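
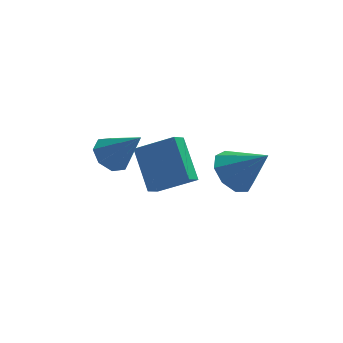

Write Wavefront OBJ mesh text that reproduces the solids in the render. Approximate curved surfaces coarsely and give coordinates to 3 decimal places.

v 3.288 -2.053 -0.39
v 4.049 -1.999 -1.083
v 4.492 -2.567 0.89
v 3.972 -1.377 -0.76
v 3.575 -1.072 -0.265
v 3.044 -1.225 0.172
v 2.628 -1.766 0.347
v 2.521 -2.441 0.176
v 2.773 -2.935 -0.259
v 3.266 -3.016 -0.755
v 3.77 -2.646 -1.081
v 0.692 1.878 -4.623
v 0.268 1.257 -4.076
v 0.216 3.43 -3.229
v -0.207 2.809 -2.682
v 2.287 1.571 -3.738
v 1.864 0.95 -3.191
v 1.812 3.123 -2.344
v 1.388 2.502 -1.797
v -1.171 -0.464 -0.398
v -0.465 -0.287 -0.857
v -0.089 -1.096 1.018
v -0.656 0.22 -0.484
v -1.149 0.327 -0.061
v -1.654 -0.029 0.166
v -1.876 -0.64 0.062
v -1.685 -1.148 -0.311
v -1.192 -1.255 -0.735
v -0.687 -0.898 -0.961
f 2 1 4
f 2 4 3
f 4 1 5
f 4 5 3
f 5 1 6
f 5 6 3
f 6 1 7
f 6 7 3
f 7 1 8
f 7 8 3
f 8 1 9
f 8 9 3
f 9 1 10
f 9 10 3
f 10 1 11
f 10 11 3
f 11 1 2
f 11 2 3
f 13 15 12
f 16 13 12
f 12 15 14
f 14 16 12
f 13 19 15
f 17 13 16
f 17 19 13
f 15 19 14
f 18 16 14
f 14 19 18
f 18 17 16
f 19 17 18
f 21 20 23
f 21 23 22
f 23 20 24
f 23 24 22
f 24 20 25
f 24 25 22
f 25 20 26
f 25 26 22
f 26 20 27
f 26 27 22
f 27 20 28
f 27 28 22
f 28 20 29
f 28 29 22
f 29 20 21
f 29 21 22



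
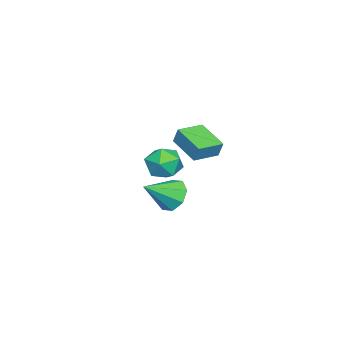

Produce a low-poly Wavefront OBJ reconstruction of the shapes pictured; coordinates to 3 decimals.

v -0.521 0.976 -3.569
v -0.188 0.424 -2.765
v -1.992 0.196 -3.495
v -1.659 -0.356 -2.691
v -1.829 0.655 -2.587
v -0.92 1.137 -2.633
v -1.26 -0.517 -3.627
v -0.351 -0.035 -3.673
v -0.645 -0.499 -2.801
v -0.996 0.226 -2.158
v -1.184 0.394 -4.102
v -1.535 1.119 -3.459
v 1.999 1.864 -3.432
v 2.61 2.578 -3.456
v 3.141 0.916 -2.488
v 2.169 2.612 -2.888
v 1.628 2.208 -2.64
v 1.304 1.603 -2.855
v 1.387 1.151 -3.409
v 1.828 1.117 -3.976
v 2.369 1.521 -4.225
v 2.693 2.126 -4.01
v -3.37 -0.069 -2.793
v -3.231 0.22 -1.919
v -4.562 0.736 -2.868
v -4.423 1.024 -1.995
v -2.397 1.316 -3.405
v -2.258 1.604 -2.532
v -3.589 2.12 -3.481
v -3.45 2.409 -2.607
f 1 12 6
f 1 6 2
f 1 2 8
f 1 8 11
f 1 11 12
f 2 6 10
f 6 12 5
f 12 11 3
f 11 8 7
f 8 2 9
f 4 10 5
f 4 5 3
f 4 3 7
f 4 7 9
f 4 9 10
f 5 10 6
f 3 5 12
f 7 3 11
f 9 7 8
f 10 9 2
f 14 13 16
f 14 16 15
f 16 13 17
f 16 17 15
f 17 13 18
f 17 18 15
f 18 13 19
f 18 19 15
f 19 13 20
f 19 20 15
f 20 13 21
f 20 21 15
f 21 13 22
f 21 22 15
f 22 13 14
f 22 14 15
f 24 26 23
f 27 24 23
f 23 26 25
f 25 27 23
f 24 30 26
f 28 24 27
f 28 30 24
f 26 30 25
f 29 27 25
f 25 30 29
f 29 28 27
f 30 28 29



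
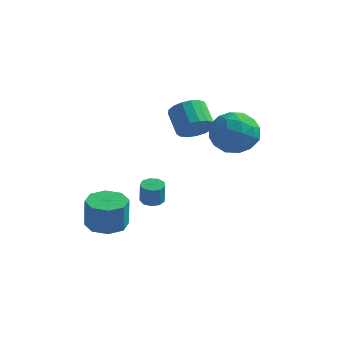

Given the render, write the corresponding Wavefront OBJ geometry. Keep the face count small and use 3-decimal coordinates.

v 1.589 0.115 3.345
v 2.273 0.398 3.743
v 1.535 1.128 4.492
v 0.851 0.845 4.095
v 2.223 0.658 3.44
v 1.485 1.388 4.19
v 2.028 0.793 3.116
v 1.29 1.524 3.865
v 1.732 0.774 2.844
v 0.995 1.504 3.594
v 1.404 0.603 2.687
v 0.666 1.333 3.437
v 1.118 0.321 2.681
v 0.38 1.051 3.43
v 0.939 -0.009 2.827
v 0.202 0.721 3.576
v 0.91 -0.31 3.092
v 0.173 0.42 3.841
v 1.036 -0.514 3.415
v 0.299 0.216 4.164
v 1.289 -0.574 3.721
v 0.551 0.156 4.471
v 1.61 -0.476 3.942
v 0.873 0.254 4.691
v 1.927 -0.242 4.026
v 1.189 0.488 4.776
v 2.166 0.073 3.954
v 1.428 0.803 4.704
v 0.129 -1.041 -0.636
v 0.647 -0.933 -0.671
v 0.748 -1.092 0.341
v 0.231 -1.199 0.376
v 0.461 -0.629 -0.605
v 0.563 -0.788 0.408
v 0.12 -0.517 -0.553
v 0.222 -0.676 0.459
v -0.217 -0.651 -0.54
v -0.115 -0.81 0.472
v -0.392 -0.966 -0.572
v -0.29 -1.125 0.44
v -0.323 -1.317 -0.634
v -0.221 -1.476 0.378
v -0.043 -1.538 -0.697
v 0.059 -1.697 0.315
v 0.318 -1.526 -0.732
v 0.42 -1.685 0.281
v 0.59 -1.287 -0.721
v 0.692 -1.446 0.291
v 3.697 0.173 4.671
v 4.445 -0.646 4.382
v 2.675 -0.234 3.178
v 3.423 -1.053 2.889
v 2.762 -1.182 3.816
v 3.394 -0.931 4.739
v 3.726 0.051 2.821
v 4.358 0.302 3.744
v 4.463 -0.721 3.239
v 3.868 -1.483 3.854
v 3.252 0.603 3.706
v 2.657 -0.159 4.321
v 4.16 -0.201 4.658
v 2.96 -0.679 2.902
v 2.571 -0.755 3.447
v 3.011 -1.236 3.277
v 3.543 -0.368 4.868
v 3.983 -0.849 4.698
v 2.994 -1.165 4.365
v 3.137 -0.031 2.862
v 3.577 -0.512 2.692
v 4.109 0.356 4.283
v 4.549 -0.125 4.113
v 4.126 0.285 3.195
v 4.611 -0.726 3.816
v 4.011 -0.965 2.938
v 4.189 -0.317 2.898
v 4.56 -0.169 3.441
v 4.261 -1.174 4.177
v 3.661 -1.413 3.299
v 3.272 -1.489 3.844
v 3.643 -1.342 4.387
v 4.272 -1.218 3.505
v 3.459 0.533 4.261
v 2.859 0.294 3.383
v 3.477 0.462 3.173
v 3.848 0.609 3.716
v 3.109 0.085 4.622
v 2.509 -0.154 3.744
v 2.56 -0.711 4.119
v 2.931 -0.563 4.662
v 2.848 0.338 4.055
v -1.421 -2.225 -1.845
v -0.942 -3.016 -1.948
v -0.84 -3.145 -0.478
v -1.319 -2.355 -0.375
v -0.521 -2.443 -1.927
v -0.418 -2.572 -0.457
v -0.627 -1.742 -1.858
v -0.524 -1.872 -0.388
v -1.198 -1.325 -1.782
v -1.096 -1.454 -0.311
v -1.9 -1.435 -1.742
v -1.798 -1.564 -0.272
v -2.322 -2.008 -1.763
v -2.219 -2.137 -0.293
v -2.216 -2.708 -1.832
v -2.113 -2.838 -0.362
v -1.644 -3.126 -1.909
v -1.542 -3.255 -0.438
f 2 1 5
f 2 5 3
f 3 5 6
f 3 6 4
f 5 1 7
f 5 7 6
f 6 7 8
f 6 8 4
f 7 1 9
f 7 9 8
f 8 9 10
f 8 10 4
f 9 1 11
f 9 11 10
f 10 11 12
f 10 12 4
f 11 1 13
f 11 13 12
f 12 13 14
f 12 14 4
f 13 1 15
f 13 15 14
f 14 15 16
f 14 16 4
f 15 1 17
f 15 17 16
f 16 17 18
f 16 18 4
f 17 1 19
f 17 19 18
f 18 19 20
f 18 20 4
f 19 1 21
f 19 21 20
f 20 21 22
f 20 22 4
f 21 1 23
f 21 23 22
f 22 23 24
f 22 24 4
f 23 1 25
f 23 25 24
f 24 25 26
f 24 26 4
f 25 1 27
f 25 27 26
f 26 27 28
f 26 28 4
f 27 1 2
f 27 2 28
f 28 2 3
f 28 3 4
f 30 29 33
f 30 33 31
f 31 33 34
f 31 34 32
f 33 29 35
f 33 35 34
f 34 35 36
f 34 36 32
f 35 29 37
f 35 37 36
f 36 37 38
f 36 38 32
f 37 29 39
f 37 39 38
f 38 39 40
f 38 40 32
f 39 29 41
f 39 41 40
f 40 41 42
f 40 42 32
f 41 29 43
f 41 43 42
f 42 43 44
f 42 44 32
f 43 29 45
f 43 45 44
f 44 45 46
f 44 46 32
f 45 29 47
f 45 47 46
f 46 47 48
f 46 48 32
f 47 29 30
f 47 30 48
f 48 30 31
f 48 31 32
f 49 86 65
f 86 60 89
f 65 89 54
f 86 89 65
f 49 65 61
f 65 54 66
f 61 66 50
f 65 66 61
f 49 61 70
f 61 50 71
f 70 71 56
f 61 71 70
f 49 70 82
f 70 56 85
f 82 85 59
f 70 85 82
f 49 82 86
f 82 59 90
f 86 90 60
f 82 90 86
f 50 66 77
f 66 54 80
f 77 80 58
f 66 80 77
f 54 89 67
f 89 60 88
f 67 88 53
f 89 88 67
f 60 90 87
f 90 59 83
f 87 83 51
f 90 83 87
f 59 85 84
f 85 56 72
f 84 72 55
f 85 72 84
f 56 71 76
f 71 50 73
f 76 73 57
f 71 73 76
f 52 78 64
f 78 58 79
f 64 79 53
f 78 79 64
f 52 64 62
f 64 53 63
f 62 63 51
f 64 63 62
f 52 62 69
f 62 51 68
f 69 68 55
f 62 68 69
f 52 69 74
f 69 55 75
f 74 75 57
f 69 75 74
f 52 74 78
f 74 57 81
f 78 81 58
f 74 81 78
f 53 79 67
f 79 58 80
f 67 80 54
f 79 80 67
f 51 63 87
f 63 53 88
f 87 88 60
f 63 88 87
f 55 68 84
f 68 51 83
f 84 83 59
f 68 83 84
f 57 75 76
f 75 55 72
f 76 72 56
f 75 72 76
f 58 81 77
f 81 57 73
f 77 73 50
f 81 73 77
f 92 91 95
f 92 95 93
f 93 95 96
f 93 96 94
f 95 91 97
f 95 97 96
f 96 97 98
f 96 98 94
f 97 91 99
f 97 99 98
f 98 99 100
f 98 100 94
f 99 91 101
f 99 101 100
f 100 101 102
f 100 102 94
f 101 91 103
f 101 103 102
f 102 103 104
f 102 104 94
f 103 91 105
f 103 105 104
f 104 105 106
f 104 106 94
f 105 91 107
f 105 107 106
f 106 107 108
f 106 108 94
f 107 91 92
f 107 92 108
f 108 92 93
f 108 93 94



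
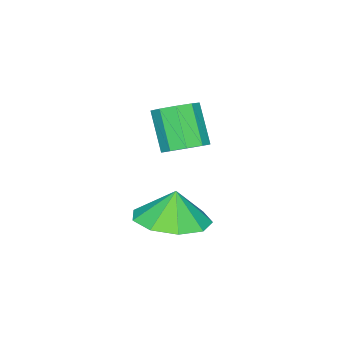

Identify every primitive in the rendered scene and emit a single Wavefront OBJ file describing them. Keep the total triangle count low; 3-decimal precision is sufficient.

v -2.386 1.063 -1.069
v -1.973 1.406 -0.686
v -2.42 0.721 0.412
v -2.834 0.377 0.029
v -2.369 1.619 -0.715
v -2.817 0.934 0.383
v -2.774 1.572 -0.909
v -3.222 0.887 0.189
v -2.997 1.287 -1.179
v -3.445 0.601 -0.08
v -2.934 0.896 -1.397
v -3.382 0.211 -0.298
v -2.615 0.584 -1.461
v -3.063 -0.102 -0.363
v -2.188 0.495 -1.343
v -2.636 -0.19 -0.244
v -1.854 0.673 -1.096
v -2.302 -0.013 0.002
v -1.769 1.032 -0.837
v -2.217 0.347 0.262
v -2.045 0.868 -3.739
v -1.301 1.646 -3.565
v -2.255 0.852 -2.761
v -1.966 1.955 -3.703
v -2.667 1.755 -3.857
v -3.077 1.141 -3.957
v -3.004 0.399 -3.954
v -2.482 -0.124 -3.85
v -1.755 -0.182 -3.695
v -1.164 0.252 -3.56
v -0.985 0.974 -3.508
f 2 1 5
f 2 5 3
f 3 5 6
f 3 6 4
f 5 1 7
f 5 7 6
f 6 7 8
f 6 8 4
f 7 1 9
f 7 9 8
f 8 9 10
f 8 10 4
f 9 1 11
f 9 11 10
f 10 11 12
f 10 12 4
f 11 1 13
f 11 13 12
f 12 13 14
f 12 14 4
f 13 1 15
f 13 15 14
f 14 15 16
f 14 16 4
f 15 1 17
f 15 17 16
f 16 17 18
f 16 18 4
f 17 1 19
f 17 19 18
f 18 19 20
f 18 20 4
f 19 1 2
f 19 2 20
f 20 2 3
f 20 3 4
f 22 21 24
f 22 24 23
f 24 21 25
f 24 25 23
f 25 21 26
f 25 26 23
f 26 21 27
f 26 27 23
f 27 21 28
f 27 28 23
f 28 21 29
f 28 29 23
f 29 21 30
f 29 30 23
f 30 21 31
f 30 31 23
f 31 21 22
f 31 22 23



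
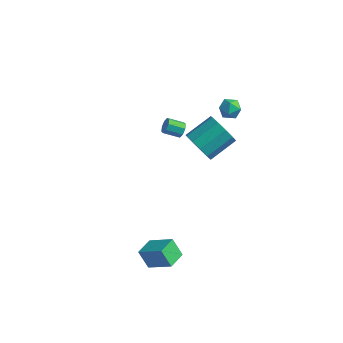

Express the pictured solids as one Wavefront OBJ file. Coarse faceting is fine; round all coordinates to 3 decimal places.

v 0.929 -0.159 3.382
v 1.534 -0.029 2.583
v 2.256 1.388 3.36
v 1.651 1.259 4.158
v 1.009 0.293 2.482
v 1.731 1.711 3.259
v 0.454 0.443 2.725
v 1.176 1.861 3.501
v 0.08 0.363 3.218
v 0.802 1.781 3.995
v 0.031 0.084 3.774
v 0.753 1.501 4.551
v 0.324 -0.288 4.18
v 1.046 1.129 4.957
v 0.849 -0.611 4.281
v 1.571 0.807 5.058
v 1.404 -0.761 4.039
v 2.126 0.657 4.815
v 1.778 -0.681 3.545
v 2.5 0.737 4.322
v 1.827 -0.401 2.989
v 2.549 1.016 3.766
v 0.121 4.189 3.343
v 0.368 4.531 2.766
v 0.872 3.329 3.154
v 1.119 3.671 2.577
v 1.244 3.934 3.23
v 0.781 4.466 3.347
v 0.459 3.394 2.573
v -0.004 3.926 2.69
v 0.577 4.04 2.29
v 1.062 4.374 2.696
v 0.178 3.486 3.224
v 0.663 3.82 3.63
v -0.284 -4.379 -2.857
v 1.106 -4.334 -1.932
v -0.265 -3.243 -2.941
v 1.124 -3.197 -2.016
v 0.376 -4.463 -3.844
v 1.765 -4.417 -2.919
v 0.394 -3.326 -3.928
v 1.784 -3.281 -3.003
v -2.505 4.124 -0.875
v -2.209 3.981 -0.472
v -3.019 3.514 -0.042
v -3.315 3.656 -0.445
v -2.383 4.335 -0.416
v -3.193 3.867 0.014
v -2.628 4.565 -0.629
v -3.439 4.097 -0.198
v -2.801 4.536 -0.986
v -3.612 4.069 -0.556
v -2.801 4.266 -1.278
v -3.611 3.799 -0.848
v -2.627 3.913 -1.334
v -3.437 3.445 -0.904
v -2.381 3.683 -1.122
v -3.192 3.215 -0.691
v -2.208 3.711 -0.764
v -3.019 3.244 -0.334
f 2 1 5
f 2 5 3
f 3 5 6
f 3 6 4
f 5 1 7
f 5 7 6
f 6 7 8
f 6 8 4
f 7 1 9
f 7 9 8
f 8 9 10
f 8 10 4
f 9 1 11
f 9 11 10
f 10 11 12
f 10 12 4
f 11 1 13
f 11 13 12
f 12 13 14
f 12 14 4
f 13 1 15
f 13 15 14
f 14 15 16
f 14 16 4
f 15 1 17
f 15 17 16
f 16 17 18
f 16 18 4
f 17 1 19
f 17 19 18
f 18 19 20
f 18 20 4
f 19 1 21
f 19 21 20
f 20 21 22
f 20 22 4
f 21 1 2
f 21 2 22
f 22 2 3
f 22 3 4
f 23 34 28
f 23 28 24
f 23 24 30
f 23 30 33
f 23 33 34
f 24 28 32
f 28 34 27
f 34 33 25
f 33 30 29
f 30 24 31
f 26 32 27
f 26 27 25
f 26 25 29
f 26 29 31
f 26 31 32
f 27 32 28
f 25 27 34
f 29 25 33
f 31 29 30
f 32 31 24
f 36 38 35
f 39 36 35
f 35 38 37
f 37 39 35
f 36 42 38
f 40 36 39
f 40 42 36
f 38 42 37
f 41 39 37
f 37 42 41
f 41 40 39
f 42 40 41
f 44 43 47
f 44 47 45
f 45 47 48
f 45 48 46
f 47 43 49
f 47 49 48
f 48 49 50
f 48 50 46
f 49 43 51
f 49 51 50
f 50 51 52
f 50 52 46
f 51 43 53
f 51 53 52
f 52 53 54
f 52 54 46
f 53 43 55
f 53 55 54
f 54 55 56
f 54 56 46
f 55 43 57
f 55 57 56
f 56 57 58
f 56 58 46
f 57 43 59
f 57 59 58
f 58 59 60
f 58 60 46
f 59 43 44
f 59 44 60
f 60 44 45
f 60 45 46



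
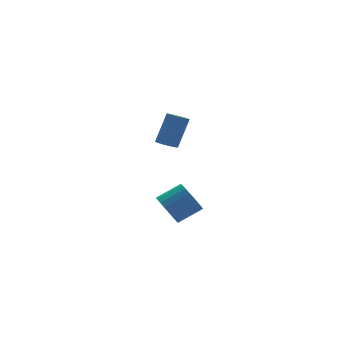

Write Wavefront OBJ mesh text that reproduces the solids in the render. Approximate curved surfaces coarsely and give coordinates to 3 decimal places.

v 1.377 -2.581 2.138
v 1.898 -2.911 1.931
v 2.824 -2.568 3.716
v 2.303 -2.239 3.922
v 1.956 -2.64 1.848
v 2.882 -2.297 3.633
v 1.9 -2.357 1.823
v 2.826 -2.014 3.608
v 1.74 -2.119 1.86
v 2.666 -1.776 3.645
v 1.508 -1.972 1.952
v 2.434 -1.629 3.737
v 1.25 -1.946 2.081
v 2.177 -1.603 3.866
v 1.018 -2.046 2.221
v 1.944 -1.703 4.006
v 0.856 -2.252 2.344
v 1.782 -1.909 4.129
v 0.798 -2.523 2.427
v 1.724 -2.18 4.212
v 0.854 -2.806 2.452
v 1.78 -2.463 4.237
v 1.014 -3.044 2.415
v 1.94 -2.701 4.2
v 1.246 -3.191 2.323
v 2.172 -2.848 4.108
v 1.503 -3.217 2.194
v 2.43 -2.874 3.979
v 1.736 -3.117 2.054
v 2.662 -2.774 3.839
v 2.316 -0.961 -4.109
v 2.755 -1.373 -5.005
v 4.223 -1.631 -4.167
v 3.784 -1.219 -3.271
v 2.854 -0.937 -5.045
v 4.322 -1.195 -4.207
v 2.861 -0.505 -4.923
v 4.329 -0.763 -4.085
v 2.773 -0.152 -4.66
v 4.241 -0.41 -3.822
v 2.606 0.062 -4.302
v 4.074 -0.197 -3.463
v 2.389 0.098 -3.91
v 3.857 -0.16 -3.072
v 2.159 -0.048 -3.553
v 3.627 -0.307 -2.715
v 1.957 -0.353 -3.292
v 3.425 -0.611 -2.454
v 1.816 -0.762 -3.172
v 3.284 -1.02 -2.334
v 1.762 -1.206 -3.215
v 3.23 -1.464 -2.377
v 1.804 -1.608 -3.412
v 3.272 -1.866 -2.574
v 1.935 -1.897 -3.729
v 3.403 -2.155 -2.891
v 2.131 -2.025 -4.112
v 3.599 -2.283 -3.274
v 2.359 -1.969 -4.495
v 3.827 -2.227 -3.657
v 2.58 -1.738 -4.811
v 4.048 -1.996 -3.973
f 2 1 5
f 2 5 3
f 3 5 6
f 3 6 4
f 5 1 7
f 5 7 6
f 6 7 8
f 6 8 4
f 7 1 9
f 7 9 8
f 8 9 10
f 8 10 4
f 9 1 11
f 9 11 10
f 10 11 12
f 10 12 4
f 11 1 13
f 11 13 12
f 12 13 14
f 12 14 4
f 13 1 15
f 13 15 14
f 14 15 16
f 14 16 4
f 15 1 17
f 15 17 16
f 16 17 18
f 16 18 4
f 17 1 19
f 17 19 18
f 18 19 20
f 18 20 4
f 19 1 21
f 19 21 20
f 20 21 22
f 20 22 4
f 21 1 23
f 21 23 22
f 22 23 24
f 22 24 4
f 23 1 25
f 23 25 24
f 24 25 26
f 24 26 4
f 25 1 27
f 25 27 26
f 26 27 28
f 26 28 4
f 27 1 29
f 27 29 28
f 28 29 30
f 28 30 4
f 29 1 2
f 29 2 30
f 30 2 3
f 30 3 4
f 32 31 35
f 32 35 33
f 33 35 36
f 33 36 34
f 35 31 37
f 35 37 36
f 36 37 38
f 36 38 34
f 37 31 39
f 37 39 38
f 38 39 40
f 38 40 34
f 39 31 41
f 39 41 40
f 40 41 42
f 40 42 34
f 41 31 43
f 41 43 42
f 42 43 44
f 42 44 34
f 43 31 45
f 43 45 44
f 44 45 46
f 44 46 34
f 45 31 47
f 45 47 46
f 46 47 48
f 46 48 34
f 47 31 49
f 47 49 48
f 48 49 50
f 48 50 34
f 49 31 51
f 49 51 50
f 50 51 52
f 50 52 34
f 51 31 53
f 51 53 52
f 52 53 54
f 52 54 34
f 53 31 55
f 53 55 54
f 54 55 56
f 54 56 34
f 55 31 57
f 55 57 56
f 56 57 58
f 56 58 34
f 57 31 59
f 57 59 58
f 58 59 60
f 58 60 34
f 59 31 61
f 59 61 60
f 60 61 62
f 60 62 34
f 61 31 32
f 61 32 62
f 62 32 33
f 62 33 34



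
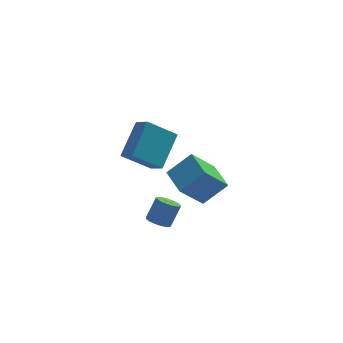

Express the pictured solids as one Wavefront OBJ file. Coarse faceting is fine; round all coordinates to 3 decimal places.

v -1.665 -2.459 -3.03
v -1.067 -2.621 -3.259
v -0.517 -2.143 -2.158
v -1.115 -1.981 -1.93
v -1.111 -2.327 -3.364
v -0.561 -1.849 -2.263
v -1.282 -2.062 -3.394
v -0.732 -1.585 -2.293
v -1.541 -1.889 -3.34
v -0.991 -1.412 -2.239
v -1.828 -1.846 -3.215
v -1.278 -1.369 -2.114
v -2.077 -1.944 -3.048
v -1.527 -1.466 -1.947
v -2.233 -2.159 -2.877
v -1.683 -1.682 -1.776
v -2.258 -2.443 -2.741
v -1.708 -1.966 -1.64
v -2.147 -2.731 -2.671
v -1.597 -2.253 -1.571
v -1.926 -2.956 -2.684
v -1.376 -2.479 -1.583
v -1.645 -3.068 -2.776
v -1.095 -2.59 -1.675
v -1.369 -3.039 -2.927
v -0.819 -2.562 -1.826
v -1.16 -2.878 -3.101
v -0.61 -2.401 -2
v 1.022 1.592 -5.246
v -0.248 1.007 -3.665
v 0.518 3.234 -5.042
v -0.751 2.65 -3.461
v 2.331 1.85 -4.099
v 1.062 1.266 -2.518
v 1.828 3.493 -3.895
v 0.558 2.908 -2.314
v -1.904 -1.255 0.084
v -3.36 -1.348 1.221
v -1.016 0.257 1.346
v -2.472 0.164 2.483
v -1.408 -2.024 0.657
v -2.864 -2.117 1.794
v -0.52 -0.512 1.919
v -1.976 -0.605 3.056
f 2 1 5
f 2 5 3
f 3 5 6
f 3 6 4
f 5 1 7
f 5 7 6
f 6 7 8
f 6 8 4
f 7 1 9
f 7 9 8
f 8 9 10
f 8 10 4
f 9 1 11
f 9 11 10
f 10 11 12
f 10 12 4
f 11 1 13
f 11 13 12
f 12 13 14
f 12 14 4
f 13 1 15
f 13 15 14
f 14 15 16
f 14 16 4
f 15 1 17
f 15 17 16
f 16 17 18
f 16 18 4
f 17 1 19
f 17 19 18
f 18 19 20
f 18 20 4
f 19 1 21
f 19 21 20
f 20 21 22
f 20 22 4
f 21 1 23
f 21 23 22
f 22 23 24
f 22 24 4
f 23 1 25
f 23 25 24
f 24 25 26
f 24 26 4
f 25 1 27
f 25 27 26
f 26 27 28
f 26 28 4
f 27 1 2
f 27 2 28
f 28 2 3
f 28 3 4
f 30 32 29
f 33 30 29
f 29 32 31
f 31 33 29
f 30 36 32
f 34 30 33
f 34 36 30
f 32 36 31
f 35 33 31
f 31 36 35
f 35 34 33
f 36 34 35
f 38 40 37
f 41 38 37
f 37 40 39
f 39 41 37
f 38 44 40
f 42 38 41
f 42 44 38
f 40 44 39
f 43 41 39
f 39 44 43
f 43 42 41
f 44 42 43



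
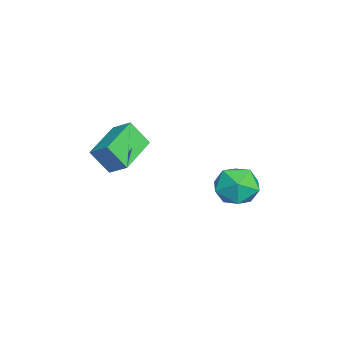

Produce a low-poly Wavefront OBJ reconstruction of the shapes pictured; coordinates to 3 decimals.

v -0.271 3.851 0.575
v 0.847 3.925 0.681
v -0.147 2.035 0.539
v 0.971 2.109 0.645
v 0.304 2.395 1.505
v 0.228 3.517 1.527
v 0.472 2.443 -0.307
v 0.396 3.565 -0.285
v 1.306 3.054 0.135
v 1.202 3.025 1.255
v -0.502 2.935 -0.035
v -0.606 2.906 1.085
v 0.075 -2.128 3.787
v 0.527 -1.373 4.361
v 0.158 -1.339 2.683
v 0.61 -0.584 3.256
v 1.93 -2.916 3.364
v 2.382 -2.161 3.937
v 2.013 -2.127 2.259
v 2.465 -1.372 2.833
f 1 12 6
f 1 6 2
f 1 2 8
f 1 8 11
f 1 11 12
f 2 6 10
f 6 12 5
f 12 11 3
f 11 8 7
f 8 2 9
f 4 10 5
f 4 5 3
f 4 3 7
f 4 7 9
f 4 9 10
f 5 10 6
f 3 5 12
f 7 3 11
f 9 7 8
f 10 9 2
f 14 16 13
f 17 14 13
f 13 16 15
f 15 17 13
f 14 20 16
f 18 14 17
f 18 20 14
f 16 20 15
f 19 17 15
f 15 20 19
f 19 18 17
f 20 18 19



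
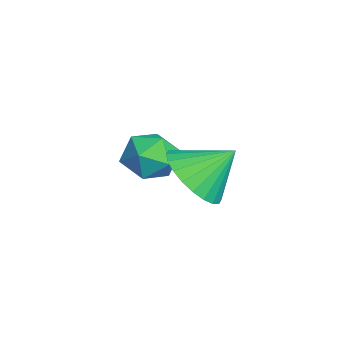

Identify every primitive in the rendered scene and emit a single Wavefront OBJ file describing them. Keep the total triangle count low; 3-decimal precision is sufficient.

v -1.463 -1.46 -2.489
v -0.466 -1.321 -2.655
v -1.457 -0.44 -1.591
v -0.625 -1.079 -2.928
v -0.911 -0.895 -3.135
v -1.282 -0.798 -3.243
v -1.68 -0.801 -3.237
v -2.045 -0.904 -3.117
v -2.321 -1.093 -2.901
v -2.467 -1.337 -2.622
v -2.46 -1.6 -2.324
v -2.301 -1.842 -2.05
v -2.015 -2.025 -1.844
v -1.645 -2.123 -1.735
v -1.247 -2.12 -1.742
v -0.882 -2.016 -1.862
v -0.605 -1.828 -2.078
v -0.46 -1.584 -2.356
v -3.775 -1.881 -3.937
v -3.314 -1.895 -3.209
v -4.666 -2.805 -3.391
v -4.205 -2.819 -2.663
v -4.651 -2.113 -2.877
v -4.101 -1.542 -3.214
v -3.879 -3.158 -3.386
v -3.329 -2.587 -3.723
v -3.378 -2.684 -2.868
v -3.855 -2.039 -2.553
v -4.125 -2.661 -4.047
v -4.602 -2.016 -3.732
f 2 1 4
f 2 4 3
f 4 1 5
f 4 5 3
f 5 1 6
f 5 6 3
f 6 1 7
f 6 7 3
f 7 1 8
f 7 8 3
f 8 1 9
f 8 9 3
f 9 1 10
f 9 10 3
f 10 1 11
f 10 11 3
f 11 1 12
f 11 12 3
f 12 1 13
f 12 13 3
f 13 1 14
f 13 14 3
f 14 1 15
f 14 15 3
f 15 1 16
f 15 16 3
f 16 1 17
f 16 17 3
f 17 1 18
f 17 18 3
f 18 1 2
f 18 2 3
f 19 30 24
f 19 24 20
f 19 20 26
f 19 26 29
f 19 29 30
f 20 24 28
f 24 30 23
f 30 29 21
f 29 26 25
f 26 20 27
f 22 28 23
f 22 23 21
f 22 21 25
f 22 25 27
f 22 27 28
f 23 28 24
f 21 23 30
f 25 21 29
f 27 25 26
f 28 27 20



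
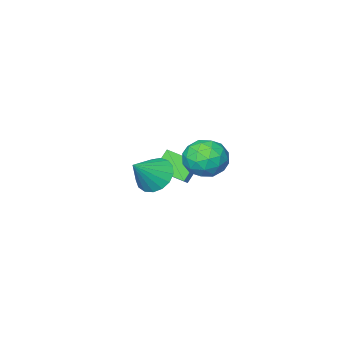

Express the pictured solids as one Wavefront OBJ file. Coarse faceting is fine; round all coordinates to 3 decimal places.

v -0.749 3.889 -0.361
v -0.076 4.181 0.392
v 0.116 2.439 -0.572
v 0.789 2.731 0.181
v -0.202 2.485 0.43
v -0.737 3.381 0.559
v 0.777 3.239 -0.739
v 0.242 4.135 -0.61
v 0.867 3.78 0.158
v 0.262 3.314 0.88
v -0.222 3.306 -1.06
v -0.827 2.84 -0.338
v -0.489 4.162 0.034
v 0.529 2.458 -0.214
v -0.054 2.313 -0.068
v 0.341 2.485 0.375
v -0.877 3.692 0.132
v -0.481 3.864 0.575
v -0.556 2.867 0.597
v 0.521 2.756 -0.755
v 0.917 2.928 -0.312
v -0.301 4.135 -0.555
v 0.094 4.307 -0.112
v 0.596 3.753 -0.777
v 0.462 4.098 0.339
v 0.97 3.246 0.215
v 0.963 3.544 -0.326
v 0.649 4.071 -0.25
v 0.106 3.824 0.763
v 0.614 2.972 0.64
v 0.032 2.827 0.786
v -0.283 3.354 0.862
v 0.66 3.588 0.626
v -0.574 3.648 -0.82
v -0.066 2.796 -0.943
v 0.323 3.266 -1.042
v 0.008 3.793 -0.966
v -0.93 3.374 -0.395
v -0.422 2.522 -0.519
v -0.609 2.549 0.07
v -0.923 3.076 0.146
v -0.62 3.032 -0.806
v -2.621 -1.522 -4.573
v -3.398 -1.627 -3.625
v -1.956 -0.897 -3.959
v -2.733 -1.002 -3.011
v -1.887 -2.758 -4.109
v -2.664 -2.863 -3.161
v -1.222 -2.133 -3.495
v -1.999 -2.238 -2.547
v 1.504 1.759 -1.295
v 1.976 2.328 -1.908
v 2.696 1.881 -0.265
v 1.728 2.621 -1.655
v 1.428 2.716 -1.32
v 1.146 2.592 -0.979
v 0.946 2.278 -0.711
v 0.874 1.844 -0.576
v 0.946 1.391 -0.607
v 1.146 1.023 -0.795
v 1.428 0.823 -1.097
v 1.728 0.838 -1.445
v 1.976 1.064 -1.759
v 2.117 1.449 -1.966
v 2.117 1.905 -2.02
f 1 38 17
f 38 12 41
f 17 41 6
f 38 41 17
f 1 17 13
f 17 6 18
f 13 18 2
f 17 18 13
f 1 13 22
f 13 2 23
f 22 23 8
f 13 23 22
f 1 22 34
f 22 8 37
f 34 37 11
f 22 37 34
f 1 34 38
f 34 11 42
f 38 42 12
f 34 42 38
f 2 18 29
f 18 6 32
f 29 32 10
f 18 32 29
f 6 41 19
f 41 12 40
f 19 40 5
f 41 40 19
f 12 42 39
f 42 11 35
f 39 35 3
f 42 35 39
f 11 37 36
f 37 8 24
f 36 24 7
f 37 24 36
f 8 23 28
f 23 2 25
f 28 25 9
f 23 25 28
f 4 30 16
f 30 10 31
f 16 31 5
f 30 31 16
f 4 16 14
f 16 5 15
f 14 15 3
f 16 15 14
f 4 14 21
f 14 3 20
f 21 20 7
f 14 20 21
f 4 21 26
f 21 7 27
f 26 27 9
f 21 27 26
f 4 26 30
f 26 9 33
f 30 33 10
f 26 33 30
f 5 31 19
f 31 10 32
f 19 32 6
f 31 32 19
f 3 15 39
f 15 5 40
f 39 40 12
f 15 40 39
f 7 20 36
f 20 3 35
f 36 35 11
f 20 35 36
f 9 27 28
f 27 7 24
f 28 24 8
f 27 24 28
f 10 33 29
f 33 9 25
f 29 25 2
f 33 25 29
f 44 46 43
f 47 44 43
f 43 46 45
f 45 47 43
f 44 50 46
f 48 44 47
f 48 50 44
f 46 50 45
f 49 47 45
f 45 50 49
f 49 48 47
f 50 48 49
f 52 51 54
f 52 54 53
f 54 51 55
f 54 55 53
f 55 51 56
f 55 56 53
f 56 51 57
f 56 57 53
f 57 51 58
f 57 58 53
f 58 51 59
f 58 59 53
f 59 51 60
f 59 60 53
f 60 51 61
f 60 61 53
f 61 51 62
f 61 62 53
f 62 51 63
f 62 63 53
f 63 51 64
f 63 64 53
f 64 51 65
f 64 65 53
f 65 51 52
f 65 52 53



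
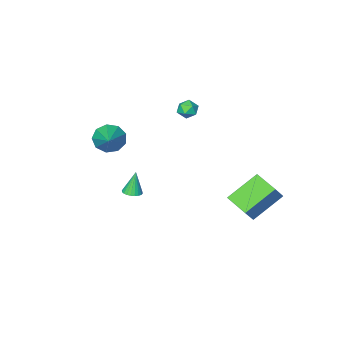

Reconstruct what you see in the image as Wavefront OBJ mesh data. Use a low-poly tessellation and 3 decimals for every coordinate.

v 3.936 1.327 -1.298
v 4.283 1.715 -1.194
v 3.644 1.233 0.038
v 4.109 1.823 -1.225
v 3.909 1.855 -1.266
v 3.713 1.807 -1.313
v 3.551 1.686 -1.357
v 3.448 1.511 -1.392
v 3.419 1.307 -1.412
v 3.469 1.106 -1.416
v 3.59 0.939 -1.401
v 3.764 0.831 -1.37
v 3.964 0.799 -1.329
v 4.16 0.846 -1.282
v 4.321 0.968 -1.238
v 4.425 1.143 -1.203
v 4.453 1.347 -1.183
v 4.404 1.548 -1.18
v 2.974 -2.325 0.3
v 3.394 -2.938 0.825
v 3.886 -0.895 1.24
v 3.736 -2.823 0.317
v 3.721 -2.474 -0.198
v 3.357 -2.056 -0.481
v 2.813 -1.764 -0.398
v 2.345 -1.734 0.011
v 2.171 -1.982 0.555
v 2.373 -2.389 0.98
v 2.856 -2.767 1.086
v -4.226 1.55 -3.623
v -3.517 1.792 -2.648
v -4.301 3.065 -3.944
v -3.592 3.306 -2.968
v -2.448 1.374 -4.872
v -1.739 1.615 -3.896
v -2.523 2.888 -5.192
v -1.814 3.13 -4.217
v -3.392 -3.433 -0.118
v -2.845 -3.219 0.188
v -2.795 -4.061 -0.748
v -2.248 -3.847 -0.442
v -2.679 -4.232 -0.119
v -3.048 -3.844 0.271
v -2.592 -3.436 -0.831
v -2.961 -3.048 -0.441
v -2.35 -3.221 -0.252
v -2.404 -3.713 0.187
v -3.236 -3.567 -0.747
v -3.29 -4.059 -0.308
f 2 1 4
f 2 4 3
f 4 1 5
f 4 5 3
f 5 1 6
f 5 6 3
f 6 1 7
f 6 7 3
f 7 1 8
f 7 8 3
f 8 1 9
f 8 9 3
f 9 1 10
f 9 10 3
f 10 1 11
f 10 11 3
f 11 1 12
f 11 12 3
f 12 1 13
f 12 13 3
f 13 1 14
f 13 14 3
f 14 1 15
f 14 15 3
f 15 1 16
f 15 16 3
f 16 1 17
f 16 17 3
f 17 1 18
f 17 18 3
f 18 1 2
f 18 2 3
f 20 19 22
f 20 22 21
f 22 19 23
f 22 23 21
f 23 19 24
f 23 24 21
f 24 19 25
f 24 25 21
f 25 19 26
f 25 26 21
f 26 19 27
f 26 27 21
f 27 19 28
f 27 28 21
f 28 19 29
f 28 29 21
f 29 19 20
f 29 20 21
f 31 33 30
f 34 31 30
f 30 33 32
f 32 34 30
f 31 37 33
f 35 31 34
f 35 37 31
f 33 37 32
f 36 34 32
f 32 37 36
f 36 35 34
f 37 35 36
f 38 49 43
f 38 43 39
f 38 39 45
f 38 45 48
f 38 48 49
f 39 43 47
f 43 49 42
f 49 48 40
f 48 45 44
f 45 39 46
f 41 47 42
f 41 42 40
f 41 40 44
f 41 44 46
f 41 46 47
f 42 47 43
f 40 42 49
f 44 40 48
f 46 44 45
f 47 46 39



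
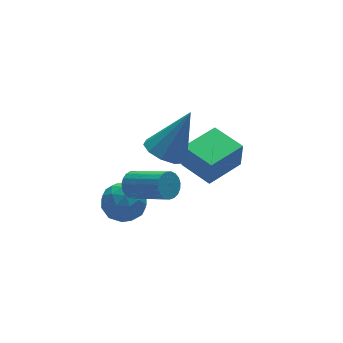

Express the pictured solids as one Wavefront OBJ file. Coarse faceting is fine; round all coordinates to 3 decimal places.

v -3.312 2.736 -0.214
v -2.585 3.114 -0.235
v -2.815 1.826 0.615
v -2.088 2.204 0.594
v -2.726 2.563 0.964
v -3.033 3.125 0.452
v -2.367 1.815 -0.072
v -2.674 2.377 -0.584
v -2.001 2.544 -0.147
v -2.222 3.007 0.493
v -3.178 1.933 -0.113
v -3.399 2.396 0.527
v -2.992 3.005 -0.297
v -2.408 1.935 0.677
v -2.783 2.146 0.895
v -2.355 2.369 0.882
v -3.255 3.011 0.106
v -2.828 3.233 0.094
v -2.911 2.91 0.799
v -2.572 1.707 0.286
v -2.145 1.929 0.274
v -3.045 2.571 -0.502
v -2.617 2.794 -0.515
v -2.489 2.03 -0.419
v -2.221 2.892 -0.258
v -1.929 2.358 0.229
v -2.093 2.129 -0.162
v -2.274 2.459 -0.463
v -2.351 3.164 0.118
v -2.059 2.629 0.605
v -2.434 2.84 0.823
v -2.615 3.171 0.522
v -2.008 2.829 0.17
v -3.341 2.311 -0.225
v -3.049 1.776 0.262
v -2.785 1.769 -0.142
v -2.966 2.1 -0.443
v -3.471 2.582 0.151
v -3.179 2.048 0.638
v -3.126 2.481 0.843
v -3.307 2.811 0.542
v -3.392 2.111 0.21
v -2.368 2.434 1.03
v -2.12 2.775 1.351
v -1.443 1.526 2.151
v -1.692 1.186 1.83
v -2.309 2.741 1.458
v -1.633 1.492 2.258
v -2.509 2.654 1.492
v -1.832 1.405 2.291
v -2.684 2.529 1.445
v -2.008 1.28 2.245
v -2.805 2.388 1.326
v -2.129 1.139 2.126
v -2.85 2.254 1.157
v -2.174 1.006 1.957
v -2.812 2.152 0.965
v -2.136 0.904 1.765
v -2.697 2.099 0.785
v -2.021 0.85 1.585
v -2.526 2.104 0.647
v -1.849 0.855 1.447
v -2.327 2.166 0.575
v -1.65 0.917 1.375
v -2.135 2.274 0.582
v -1.458 1.025 1.382
v -1.983 2.41 0.666
v -1.307 1.161 1.466
v -1.899 2.55 0.814
v -1.222 1.302 1.614
v -1.895 2.671 0.998
v -1.218 1.422 1.798
v -1.973 2.75 1.188
v -1.297 1.501 1.988
v -0.609 3.521 1.025
v -0.129 4.104 0.707
v 0.389 3.599 2.675
v -0.521 4.331 0.933
v -0.947 4.249 1.195
v -1.244 3.889 1.392
v -1.299 3.388 1.449
v -1.09 2.938 1.344
v -0.698 2.711 1.117
v -0.272 2.793 0.855
v 0.025 3.154 0.658
v 0.08 3.654 0.602
v 0.597 2.621 -0.57
v 0.618 2.542 0.527
v 0.216 3.902 -0.47
v 0.237 3.823 0.627
v 2.063 3.057 -0.567
v 2.084 2.978 0.53
v 1.682 4.338 -0.467
v 1.703 4.259 0.63
f 1 38 17
f 38 12 41
f 17 41 6
f 38 41 17
f 1 17 13
f 17 6 18
f 13 18 2
f 17 18 13
f 1 13 22
f 13 2 23
f 22 23 8
f 13 23 22
f 1 22 34
f 22 8 37
f 34 37 11
f 22 37 34
f 1 34 38
f 34 11 42
f 38 42 12
f 34 42 38
f 2 18 29
f 18 6 32
f 29 32 10
f 18 32 29
f 6 41 19
f 41 12 40
f 19 40 5
f 41 40 19
f 12 42 39
f 42 11 35
f 39 35 3
f 42 35 39
f 11 37 36
f 37 8 24
f 36 24 7
f 37 24 36
f 8 23 28
f 23 2 25
f 28 25 9
f 23 25 28
f 4 30 16
f 30 10 31
f 16 31 5
f 30 31 16
f 4 16 14
f 16 5 15
f 14 15 3
f 16 15 14
f 4 14 21
f 14 3 20
f 21 20 7
f 14 20 21
f 4 21 26
f 21 7 27
f 26 27 9
f 21 27 26
f 4 26 30
f 26 9 33
f 30 33 10
f 26 33 30
f 5 31 19
f 31 10 32
f 19 32 6
f 31 32 19
f 3 15 39
f 15 5 40
f 39 40 12
f 15 40 39
f 7 20 36
f 20 3 35
f 36 35 11
f 20 35 36
f 9 27 28
f 27 7 24
f 28 24 8
f 27 24 28
f 10 33 29
f 33 9 25
f 29 25 2
f 33 25 29
f 44 43 47
f 44 47 45
f 45 47 48
f 45 48 46
f 47 43 49
f 47 49 48
f 48 49 50
f 48 50 46
f 49 43 51
f 49 51 50
f 50 51 52
f 50 52 46
f 51 43 53
f 51 53 52
f 52 53 54
f 52 54 46
f 53 43 55
f 53 55 54
f 54 55 56
f 54 56 46
f 55 43 57
f 55 57 56
f 56 57 58
f 56 58 46
f 57 43 59
f 57 59 58
f 58 59 60
f 58 60 46
f 59 43 61
f 59 61 60
f 60 61 62
f 60 62 46
f 61 43 63
f 61 63 62
f 62 63 64
f 62 64 46
f 63 43 65
f 63 65 64
f 64 65 66
f 64 66 46
f 65 43 67
f 65 67 66
f 66 67 68
f 66 68 46
f 67 43 69
f 67 69 68
f 68 69 70
f 68 70 46
f 69 43 71
f 69 71 70
f 70 71 72
f 70 72 46
f 71 43 73
f 71 73 72
f 72 73 74
f 72 74 46
f 73 43 44
f 73 44 74
f 74 44 45
f 74 45 46
f 76 75 78
f 76 78 77
f 78 75 79
f 78 79 77
f 79 75 80
f 79 80 77
f 80 75 81
f 80 81 77
f 81 75 82
f 81 82 77
f 82 75 83
f 82 83 77
f 83 75 84
f 83 84 77
f 84 75 85
f 84 85 77
f 85 75 86
f 85 86 77
f 86 75 76
f 86 76 77
f 88 90 87
f 91 88 87
f 87 90 89
f 89 91 87
f 88 94 90
f 92 88 91
f 92 94 88
f 90 94 89
f 93 91 89
f 89 94 93
f 93 92 91
f 94 92 93



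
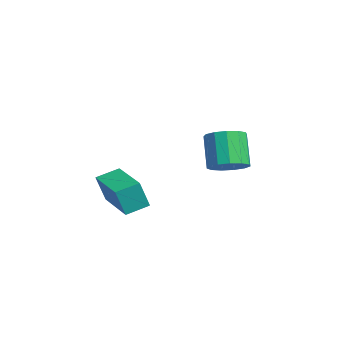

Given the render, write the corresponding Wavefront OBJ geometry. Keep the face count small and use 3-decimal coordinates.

v 1.753 -1.961 -1.384
v 1.871 -2.354 -0.171
v 1.548 -1.026 -1.061
v 1.667 -1.418 0.151
v 3.693 -1.522 -1.431
v 3.812 -1.914 -0.219
v 3.489 -0.586 -1.109
v 3.607 -0.979 0.104
v 0.248 3.112 -0.628
v 0.789 2.554 -0.259
v -0.108 2.61 1.137
v -0.648 3.168 0.768
v 0.963 2.997 -0.164
v 0.067 3.052 1.232
v 0.911 3.475 -0.217
v 0.014 3.531 1.179
v 0.648 3.839 -0.4
v -0.249 3.895 0.996
v 0.258 3.972 -0.656
v -0.638 4.027 0.74
v -0.135 3.831 -0.903
v -1.031 3.887 0.493
v -0.406 3.463 -1.062
v -1.302 3.519 0.334
v -0.469 2.983 -1.084
v -1.366 3.039 0.312
v -0.305 2.544 -0.961
v -1.202 2.6 0.435
v 0.035 2.285 -0.732
v -0.862 2.341 0.664
v 0.443 2.289 -0.47
v -0.454 2.345 0.926
f 2 4 1
f 5 2 1
f 1 4 3
f 3 5 1
f 2 8 4
f 6 2 5
f 6 8 2
f 4 8 3
f 7 5 3
f 3 8 7
f 7 6 5
f 8 6 7
f 10 9 13
f 10 13 11
f 11 13 14
f 11 14 12
f 13 9 15
f 13 15 14
f 14 15 16
f 14 16 12
f 15 9 17
f 15 17 16
f 16 17 18
f 16 18 12
f 17 9 19
f 17 19 18
f 18 19 20
f 18 20 12
f 19 9 21
f 19 21 20
f 20 21 22
f 20 22 12
f 21 9 23
f 21 23 22
f 22 23 24
f 22 24 12
f 23 9 25
f 23 25 24
f 24 25 26
f 24 26 12
f 25 9 27
f 25 27 26
f 26 27 28
f 26 28 12
f 27 9 29
f 27 29 28
f 28 29 30
f 28 30 12
f 29 9 31
f 29 31 30
f 30 31 32
f 30 32 12
f 31 9 10
f 31 10 32
f 32 10 11
f 32 11 12



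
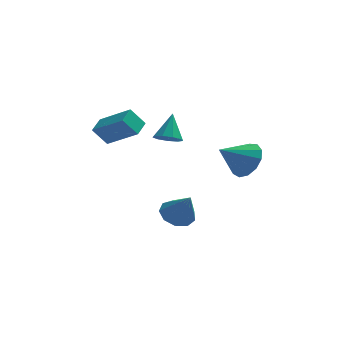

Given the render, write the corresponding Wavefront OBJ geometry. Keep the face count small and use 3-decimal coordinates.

v -3.003 2.753 1.19
v -3.717 2.754 2.129
v -2.643 3.656 1.463
v -3.357 3.657 2.402
v -1.523 1.823 2.318
v -2.237 1.824 3.257
v -1.163 2.726 2.591
v -1.877 2.727 3.53
v 3.583 0.873 0.998
v 4.102 1.227 1.877
v 2.257 0.327 2.002
v 3.762 1.691 1.68
v 3.364 1.896 1.268
v 3.036 1.777 0.769
v 2.882 1.37 0.344
v 2.95 0.806 0.126
v 3.218 0.263 0.185
v 3.603 -0.086 0.502
v 3.981 -0.13 0.977
v 4.232 0.144 1.459
v 4.278 0.65 1.794
v 0.336 1.269 -2.838
v 0.806 0.621 -3.331
v 0.944 0.571 -1.342
v 1.176 1.139 -3.24
v 1.152 1.718 -2.961
v 0.747 2.087 -2.625
v 0.149 2.073 -2.388
v -0.361 1.682 -2.362
v -0.546 1.099 -2.559
v -0.318 0.595 -2.887
v 0.216 0.406 -3.192
v -0.114 1.676 2.065
v 0.508 1.307 2.218
v 0.134 2.604 3.295
v 0.608 1.693 1.906
v 0.37 2.072 1.669
v -0.095 2.265 1.617
v -0.569 2.183 1.775
v -0.83 1.864 2.068
v -0.757 1.457 2.36
v -0.383 1.153 2.514
v 0.117 1.093 2.458
f 2 4 1
f 5 2 1
f 1 4 3
f 3 5 1
f 2 8 4
f 6 2 5
f 6 8 2
f 4 8 3
f 7 5 3
f 3 8 7
f 7 6 5
f 8 6 7
f 10 9 12
f 10 12 11
f 12 9 13
f 12 13 11
f 13 9 14
f 13 14 11
f 14 9 15
f 14 15 11
f 15 9 16
f 15 16 11
f 16 9 17
f 16 17 11
f 17 9 18
f 17 18 11
f 18 9 19
f 18 19 11
f 19 9 20
f 19 20 11
f 20 9 21
f 20 21 11
f 21 9 10
f 21 10 11
f 23 22 25
f 23 25 24
f 25 22 26
f 25 26 24
f 26 22 27
f 26 27 24
f 27 22 28
f 27 28 24
f 28 22 29
f 28 29 24
f 29 22 30
f 29 30 24
f 30 22 31
f 30 31 24
f 31 22 32
f 31 32 24
f 32 22 23
f 32 23 24
f 34 33 36
f 34 36 35
f 36 33 37
f 36 37 35
f 37 33 38
f 37 38 35
f 38 33 39
f 38 39 35
f 39 33 40
f 39 40 35
f 40 33 41
f 40 41 35
f 41 33 42
f 41 42 35
f 42 33 43
f 42 43 35
f 43 33 34
f 43 34 35



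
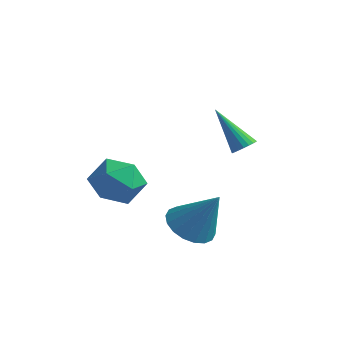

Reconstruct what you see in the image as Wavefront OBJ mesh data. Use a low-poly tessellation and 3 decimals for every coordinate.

v 2.133 -0.672 0.069
v 2.991 -0.553 -0.489
v 3.227 -0.468 1.791
v 2.838 -0.123 -0.444
v 2.546 0.198 -0.296
v 2.172 0.347 -0.076
v 1.791 0.294 0.172
v 1.477 0.05 0.4
v 1.293 -0.337 0.563
v 1.276 -0.791 0.627
v 1.428 -1.221 0.581
v 1.72 -1.542 0.434
v 2.094 -1.691 0.214
v 2.476 -1.638 -0.034
v 2.789 -1.393 -0.262
v 2.973 -1.006 -0.425
v -2.07 1.489 0.815
v -1.051 1.106 0.313
v -2.829 -0.286 0.627
v -1.81 -0.669 0.125
v -1.832 -0.378 1.287
v -1.363 0.719 1.403
v -2.517 0.101 -0.463
v -2.048 1.198 -0.347
v -1.327 0.249 -0.478
v -0.904 -0.047 0.604
v -2.976 0.867 0.336
v -2.553 0.571 1.418
v 1.545 3.731 1.905
v 1.938 3.927 2.236
v 0.175 3.789 3.495
v 1.848 4.119 2.151
v 1.705 4.244 2.024
v 1.534 4.281 1.876
v 1.366 4.222 1.733
v 1.228 4.079 1.619
v 1.145 3.876 1.555
v 1.132 3.647 1.552
v 1.189 3.434 1.609
v 1.309 3.271 1.718
v 1.469 3.189 1.859
v 1.642 3.2 2.007
v 1.799 3.303 2.138
v 1.911 3.48 2.229
v 1.961 3.701 2.264
f 2 1 4
f 2 4 3
f 4 1 5
f 4 5 3
f 5 1 6
f 5 6 3
f 6 1 7
f 6 7 3
f 7 1 8
f 7 8 3
f 8 1 9
f 8 9 3
f 9 1 10
f 9 10 3
f 10 1 11
f 10 11 3
f 11 1 12
f 11 12 3
f 12 1 13
f 12 13 3
f 13 1 14
f 13 14 3
f 14 1 15
f 14 15 3
f 15 1 16
f 15 16 3
f 16 1 2
f 16 2 3
f 17 28 22
f 17 22 18
f 17 18 24
f 17 24 27
f 17 27 28
f 18 22 26
f 22 28 21
f 28 27 19
f 27 24 23
f 24 18 25
f 20 26 21
f 20 21 19
f 20 19 23
f 20 23 25
f 20 25 26
f 21 26 22
f 19 21 28
f 23 19 27
f 25 23 24
f 26 25 18
f 30 29 32
f 30 32 31
f 32 29 33
f 32 33 31
f 33 29 34
f 33 34 31
f 34 29 35
f 34 35 31
f 35 29 36
f 35 36 31
f 36 29 37
f 36 37 31
f 37 29 38
f 37 38 31
f 38 29 39
f 38 39 31
f 39 29 40
f 39 40 31
f 40 29 41
f 40 41 31
f 41 29 42
f 41 42 31
f 42 29 43
f 42 43 31
f 43 29 44
f 43 44 31
f 44 29 45
f 44 45 31
f 45 29 30
f 45 30 31



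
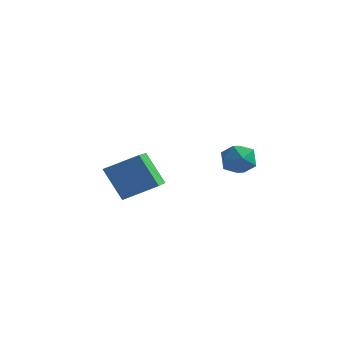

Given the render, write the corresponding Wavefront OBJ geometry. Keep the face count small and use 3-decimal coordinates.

v 3.074 1.458 -2.325
v 3.754 1.608 -2.162
v 3.226 0.372 -1.958
v 3.906 0.522 -1.795
v 3.375 0.811 -1.414
v 3.281 1.483 -1.64
v 3.699 0.497 -2.48
v 3.605 1.169 -2.706
v 4.14 1.014 -2.257
v 3.94 1.208 -1.599
v 3.04 0.772 -2.521
v 2.84 0.966 -1.863
v 1.172 -3.791 -1.375
v 2.136 -3.168 -0.785
v 0.48 -2.2 -1.924
v 1.444 -1.577 -1.334
v 1.936 -3.863 -2.546
v 2.9 -3.24 -1.956
v 1.244 -2.272 -3.095
v 2.208 -1.649 -2.505
f 1 12 6
f 1 6 2
f 1 2 8
f 1 8 11
f 1 11 12
f 2 6 10
f 6 12 5
f 12 11 3
f 11 8 7
f 8 2 9
f 4 10 5
f 4 5 3
f 4 3 7
f 4 7 9
f 4 9 10
f 5 10 6
f 3 5 12
f 7 3 11
f 9 7 8
f 10 9 2
f 14 16 13
f 17 14 13
f 13 16 15
f 15 17 13
f 14 20 16
f 18 14 17
f 18 20 14
f 16 20 15
f 19 17 15
f 15 20 19
f 19 18 17
f 20 18 19



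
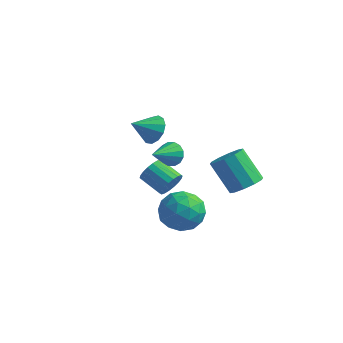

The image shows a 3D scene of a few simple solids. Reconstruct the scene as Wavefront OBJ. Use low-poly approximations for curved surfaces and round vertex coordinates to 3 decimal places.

v -3.062 2.63 -4.069
v -2.744 3.034 -3.482
v -4.04 3.215 -2.905
v -4.358 2.81 -3.491
v -2.815 3.28 -3.717
v -4.11 3.461 -3.139
v -2.934 3.397 -4.021
v -4.23 3.578 -3.444
v -3.078 3.363 -4.334
v -4.374 3.543 -3.757
v -3.22 3.183 -4.595
v -4.515 3.364 -4.018
v -3.33 2.893 -4.752
v -4.626 3.074 -4.175
v -3.387 2.551 -4.773
v -4.683 2.732 -4.196
v -3.38 2.225 -4.655
v -4.676 2.406 -4.078
v -3.31 1.979 -4.421
v -4.605 2.16 -3.843
v -3.19 1.862 -4.116
v -4.486 2.043 -3.539
v -3.046 1.897 -3.803
v -4.342 2.077 -3.226
v -2.905 2.076 -3.542
v -4.2 2.257 -2.965
v -2.794 2.366 -3.385
v -4.09 2.547 -2.808
v -2.737 2.708 -3.364
v -4.033 2.889 -2.787
v -1.762 -0.149 -3.561
v -1.042 0.741 -3.139
v -0.318 -1.461 -3.261
v 0.402 -0.571 -2.839
v -0.57 -0.926 -2.193
v -1.462 -0.115 -2.379
v 0.102 -0.605 -4.021
v -0.79 0.206 -4.207
v 0.111 0.459 -3.424
v -0.305 0.26 -2.294
v -1.055 -0.98 -4.106
v -1.471 -1.179 -2.976
v -1.528 0.411 -3.377
v 0.168 -1.131 -3.023
v -0.403 -1.34 -2.644
v 0.02 -0.817 -2.396
v -1.776 -0.092 -2.93
v -1.352 0.431 -2.682
v -1.075 -0.549 -2.126
v -0.008 -1.151 -3.718
v 0.416 -0.628 -3.47
v -1.38 0.097 -4.004
v -0.957 0.62 -3.756
v -0.285 -0.171 -4.274
v -0.428 0.768 -3.296
v 0.421 -0.003 -3.119
v 0.245 -0.022 -3.814
v -0.28 0.454 -3.923
v -0.672 0.651 -2.632
v 0.176 -0.12 -2.455
v -0.395 -0.328 -2.076
v -0.919 0.148 -2.185
v 0.005 0.486 -2.799
v -1.536 -0.6 -3.945
v -0.688 -1.371 -3.768
v -0.441 -0.868 -4.215
v -0.965 -0.392 -4.324
v -1.781 -0.717 -3.281
v -0.932 -1.488 -3.104
v -1.08 -1.174 -2.477
v -1.605 -0.698 -2.586
v -1.365 -1.206 -3.601
v -0.35 -1.859 1.857
v -0.032 -1.619 2.419
v -0.55 -3.201 2.543
v -0.377 -1.542 2.469
v -0.715 -1.55 2.354
v -0.956 -1.642 2.106
v -1.034 -1.791 1.791
v -0.928 -1.959 1.494
v -0.668 -2.1 1.294
v -0.323 -2.177 1.245
v 0.015 -2.169 1.359
v 0.255 -2.077 1.607
v 0.333 -1.928 1.922
v 0.228 -1.76 2.219
v 0.601 3.621 -3.365
v 1.235 3.248 -2.796
v -0.027 3.466 -1.246
v -0.661 3.839 -1.815
v 1.319 3.816 -2.807
v 0.058 4.034 -1.258
v 1.129 4.31 -3.032
v -0.133 4.528 -1.482
v 0.737 4.541 -3.383
v -0.525 4.759 -1.833
v 0.293 4.42 -3.728
v -0.968 4.638 -2.178
v -0.033 3.994 -3.934
v -1.295 4.212 -2.384
v -0.118 3.426 -3.922
v -1.379 3.644 -2.373
v 0.073 2.932 -3.698
v -1.189 3.15 -2.148
v 0.465 2.701 -3.347
v -0.797 2.919 -1.797
v 0.908 2.822 -3.002
v -0.353 3.04 -1.452
v -3.517 1.737 0.334
v -2.847 1.731 0.905
v -4.183 0.763 1.106
v -3.165 2.076 1.066
v -3.594 2.313 0.994
v -3.999 2.368 0.713
v -4.251 2.222 0.312
v -4.269 1.922 -0.083
v -4.049 1.563 -0.345
v -3.66 1.26 -0.391
v -3.225 1.108 -0.208
v -2.883 1.155 0.148
v -2.742 1.388 0.563
f 2 1 5
f 2 5 3
f 3 5 6
f 3 6 4
f 5 1 7
f 5 7 6
f 6 7 8
f 6 8 4
f 7 1 9
f 7 9 8
f 8 9 10
f 8 10 4
f 9 1 11
f 9 11 10
f 10 11 12
f 10 12 4
f 11 1 13
f 11 13 12
f 12 13 14
f 12 14 4
f 13 1 15
f 13 15 14
f 14 15 16
f 14 16 4
f 15 1 17
f 15 17 16
f 16 17 18
f 16 18 4
f 17 1 19
f 17 19 18
f 18 19 20
f 18 20 4
f 19 1 21
f 19 21 20
f 20 21 22
f 20 22 4
f 21 1 23
f 21 23 22
f 22 23 24
f 22 24 4
f 23 1 25
f 23 25 24
f 24 25 26
f 24 26 4
f 25 1 27
f 25 27 26
f 26 27 28
f 26 28 4
f 27 1 29
f 27 29 28
f 28 29 30
f 28 30 4
f 29 1 2
f 29 2 30
f 30 2 3
f 30 3 4
f 31 68 47
f 68 42 71
f 47 71 36
f 68 71 47
f 31 47 43
f 47 36 48
f 43 48 32
f 47 48 43
f 31 43 52
f 43 32 53
f 52 53 38
f 43 53 52
f 31 52 64
f 52 38 67
f 64 67 41
f 52 67 64
f 31 64 68
f 64 41 72
f 68 72 42
f 64 72 68
f 32 48 59
f 48 36 62
f 59 62 40
f 48 62 59
f 36 71 49
f 71 42 70
f 49 70 35
f 71 70 49
f 42 72 69
f 72 41 65
f 69 65 33
f 72 65 69
f 41 67 66
f 67 38 54
f 66 54 37
f 67 54 66
f 38 53 58
f 53 32 55
f 58 55 39
f 53 55 58
f 34 60 46
f 60 40 61
f 46 61 35
f 60 61 46
f 34 46 44
f 46 35 45
f 44 45 33
f 46 45 44
f 34 44 51
f 44 33 50
f 51 50 37
f 44 50 51
f 34 51 56
f 51 37 57
f 56 57 39
f 51 57 56
f 34 56 60
f 56 39 63
f 60 63 40
f 56 63 60
f 35 61 49
f 61 40 62
f 49 62 36
f 61 62 49
f 33 45 69
f 45 35 70
f 69 70 42
f 45 70 69
f 37 50 66
f 50 33 65
f 66 65 41
f 50 65 66
f 39 57 58
f 57 37 54
f 58 54 38
f 57 54 58
f 40 63 59
f 63 39 55
f 59 55 32
f 63 55 59
f 74 73 76
f 74 76 75
f 76 73 77
f 76 77 75
f 77 73 78
f 77 78 75
f 78 73 79
f 78 79 75
f 79 73 80
f 79 80 75
f 80 73 81
f 80 81 75
f 81 73 82
f 81 82 75
f 82 73 83
f 82 83 75
f 83 73 84
f 83 84 75
f 84 73 85
f 84 85 75
f 85 73 86
f 85 86 75
f 86 73 74
f 86 74 75
f 88 87 91
f 88 91 89
f 89 91 92
f 89 92 90
f 91 87 93
f 91 93 92
f 92 93 94
f 92 94 90
f 93 87 95
f 93 95 94
f 94 95 96
f 94 96 90
f 95 87 97
f 95 97 96
f 96 97 98
f 96 98 90
f 97 87 99
f 97 99 98
f 98 99 100
f 98 100 90
f 99 87 101
f 99 101 100
f 100 101 102
f 100 102 90
f 101 87 103
f 101 103 102
f 102 103 104
f 102 104 90
f 103 87 105
f 103 105 104
f 104 105 106
f 104 106 90
f 105 87 107
f 105 107 106
f 106 107 108
f 106 108 90
f 107 87 88
f 107 88 108
f 108 88 89
f 108 89 90
f 110 109 112
f 110 112 111
f 112 109 113
f 112 113 111
f 113 109 114
f 113 114 111
f 114 109 115
f 114 115 111
f 115 109 116
f 115 116 111
f 116 109 117
f 116 117 111
f 117 109 118
f 117 118 111
f 118 109 119
f 118 119 111
f 119 109 120
f 119 120 111
f 120 109 121
f 120 121 111
f 121 109 110
f 121 110 111



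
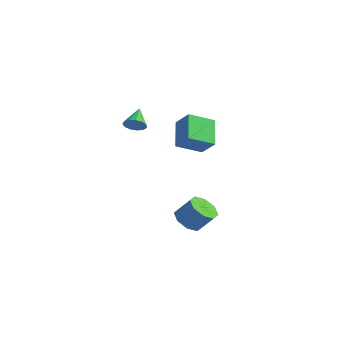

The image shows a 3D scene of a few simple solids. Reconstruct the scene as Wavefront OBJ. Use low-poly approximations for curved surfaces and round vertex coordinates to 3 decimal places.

v 0.893 1.663 1.5
v 0.456 0.268 2.127
v 1.867 1.736 2.343
v 1.43 0.341 2.97
v 1.97 0.799 0.33
v 1.533 -0.596 0.957
v 2.944 0.872 1.173
v 2.507 -0.523 1.8
v 2.959 -0.894 -3.767
v 3.623 -1.483 -3.968
v 4.345 -1.015 -2.953
v 3.681 -0.426 -2.753
v 3.697 -0.876 -4.3
v 4.418 -0.408 -3.286
v 3.338 -0.279 -4.321
v 4.06 0.189 -3.306
v 2.758 -0.042 -4.017
v 3.479 0.426 -3.002
v 2.295 -0.305 -3.567
v 3.017 0.163 -2.552
v 2.222 -0.912 -3.234
v 2.943 -0.444 -2.22
v 2.58 -1.509 -3.214
v 3.302 -1.041 -2.199
v 3.161 -1.746 -3.518
v 3.882 -1.278 -2.503
v 2.336 -3.77 3.411
v 2.845 -3.689 3.755
v 1.684 -2.99 4.189
v 2.851 -3.439 3.51
v 2.693 -3.295 3.234
v 2.422 -3.301 3.014
v 2.123 -3.457 2.92
v 1.892 -3.711 2.981
v 1.802 -3.984 3.179
v 1.881 -4.189 3.451
v 2.104 -4.261 3.709
v 2.401 -4.177 3.873
v 2.677 -3.964 3.89
f 2 4 1
f 5 2 1
f 1 4 3
f 3 5 1
f 2 8 4
f 6 2 5
f 6 8 2
f 4 8 3
f 7 5 3
f 3 8 7
f 7 6 5
f 8 6 7
f 10 9 13
f 10 13 11
f 11 13 14
f 11 14 12
f 13 9 15
f 13 15 14
f 14 15 16
f 14 16 12
f 15 9 17
f 15 17 16
f 16 17 18
f 16 18 12
f 17 9 19
f 17 19 18
f 18 19 20
f 18 20 12
f 19 9 21
f 19 21 20
f 20 21 22
f 20 22 12
f 21 9 23
f 21 23 22
f 22 23 24
f 22 24 12
f 23 9 25
f 23 25 24
f 24 25 26
f 24 26 12
f 25 9 10
f 25 10 26
f 26 10 11
f 26 11 12
f 28 27 30
f 28 30 29
f 30 27 31
f 30 31 29
f 31 27 32
f 31 32 29
f 32 27 33
f 32 33 29
f 33 27 34
f 33 34 29
f 34 27 35
f 34 35 29
f 35 27 36
f 35 36 29
f 36 27 37
f 36 37 29
f 37 27 38
f 37 38 29
f 38 27 39
f 38 39 29
f 39 27 28
f 39 28 29



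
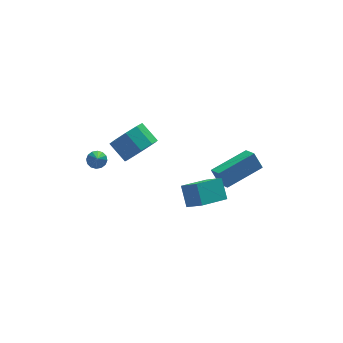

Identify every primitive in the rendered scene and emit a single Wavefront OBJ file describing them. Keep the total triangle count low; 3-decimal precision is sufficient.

v 0.562 -4.709 1.679
v 0.559 -3.861 2.584
v 0.016 -3.989 1.002
v 0.012 -3.141 1.906
v 2.068 -4.099 1.114
v 2.064 -3.251 2.018
v 1.521 -3.379 0.436
v 1.518 -2.531 1.341
v -2.482 3.323 -1.329
v -1.956 3.361 -1.174
v -2.818 1.957 0.149
v -2.092 3.559 -1.022
v -2.332 3.694 -0.952
v -2.613 3.73 -0.983
v -2.859 3.656 -1.107
v -3.004 3.493 -1.29
v -3.009 3.285 -1.484
v -2.873 3.086 -1.636
v -2.632 2.951 -1.706
v -2.351 2.916 -1.675
v -2.105 2.989 -1.551
v -1.961 3.152 -1.368
v -0.893 0.508 1.585
v -0.014 0.559 2.14
v -0.529 1.503 2.869
v -1.407 1.452 2.315
v 0.021 1.005 1.586
v -0.494 1.949 2.316
v -0.371 1.218 1.033
v -0.886 2.163 1.762
v -1.008 1.099 0.738
v -1.523 2.044 1.467
v -1.59 0.703 0.839
v -2.105 1.648 1.569
v -1.846 0.216 1.29
v -2.361 1.161 2.019
v -1.656 -0.135 1.879
v -2.171 0.81 2.608
v -1.109 -0.185 2.33
v -1.623 0.76 3.06
v -0.46 0.089 2.433
v -0.975 1.034 3.163
v 1.777 -2.478 2.009
v 1.902 -3.287 2.471
v 3.809 -1.903 2.465
v 3.933 -2.712 2.928
v 2.087 -2.908 1.172
v 2.211 -3.717 1.635
v 4.118 -2.333 1.629
v 4.243 -3.142 2.091
f 2 4 1
f 5 2 1
f 1 4 3
f 3 5 1
f 2 8 4
f 6 2 5
f 6 8 2
f 4 8 3
f 7 5 3
f 3 8 7
f 7 6 5
f 8 6 7
f 10 9 12
f 10 12 11
f 12 9 13
f 12 13 11
f 13 9 14
f 13 14 11
f 14 9 15
f 14 15 11
f 15 9 16
f 15 16 11
f 16 9 17
f 16 17 11
f 17 9 18
f 17 18 11
f 18 9 19
f 18 19 11
f 19 9 20
f 19 20 11
f 20 9 21
f 20 21 11
f 21 9 22
f 21 22 11
f 22 9 10
f 22 10 11
f 24 23 27
f 24 27 25
f 25 27 28
f 25 28 26
f 27 23 29
f 27 29 28
f 28 29 30
f 28 30 26
f 29 23 31
f 29 31 30
f 30 31 32
f 30 32 26
f 31 23 33
f 31 33 32
f 32 33 34
f 32 34 26
f 33 23 35
f 33 35 34
f 34 35 36
f 34 36 26
f 35 23 37
f 35 37 36
f 36 37 38
f 36 38 26
f 37 23 39
f 37 39 38
f 38 39 40
f 38 40 26
f 39 23 41
f 39 41 40
f 40 41 42
f 40 42 26
f 41 23 24
f 41 24 42
f 42 24 25
f 42 25 26
f 44 46 43
f 47 44 43
f 43 46 45
f 45 47 43
f 44 50 46
f 48 44 47
f 48 50 44
f 46 50 45
f 49 47 45
f 45 50 49
f 49 48 47
f 50 48 49



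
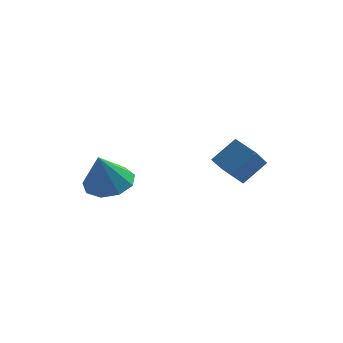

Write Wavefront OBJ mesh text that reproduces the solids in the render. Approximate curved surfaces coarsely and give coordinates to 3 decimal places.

v 1.331 0.81 -3.687
v 1.165 -0.301 -2.754
v 2.069 1.416 -2.834
v 1.903 0.305 -1.901
v 2.197 0.335 -4.099
v 2.031 -0.776 -3.166
v 2.935 0.941 -3.246
v 2.769 -0.17 -2.313
v -1.654 -3.597 -2.725
v -0.834 -3.245 -2.463
v -1.826 -4.243 -1.315
v -1.299 -2.833 -2.331
v -1.931 -2.778 -2.383
v -2.433 -3.106 -2.595
v -2.57 -3.664 -2.867
v -2.279 -4.191 -3.073
v -1.695 -4.439 -3.116
v -1.092 -4.294 -2.976
v -0.752 -3.822 -2.718
f 2 4 1
f 5 2 1
f 1 4 3
f 3 5 1
f 2 8 4
f 6 2 5
f 6 8 2
f 4 8 3
f 7 5 3
f 3 8 7
f 7 6 5
f 8 6 7
f 10 9 12
f 10 12 11
f 12 9 13
f 12 13 11
f 13 9 14
f 13 14 11
f 14 9 15
f 14 15 11
f 15 9 16
f 15 16 11
f 16 9 17
f 16 17 11
f 17 9 18
f 17 18 11
f 18 9 19
f 18 19 11
f 19 9 10
f 19 10 11



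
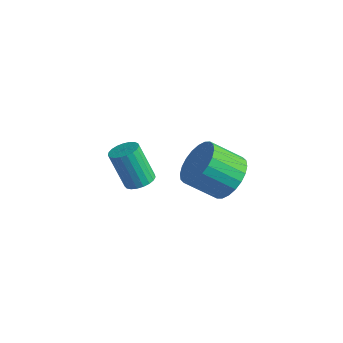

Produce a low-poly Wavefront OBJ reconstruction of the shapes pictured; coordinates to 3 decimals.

v -1.737 -0.19 -0.908
v -1.197 -0.545 -0.695
v -1.964 -0.704 0.981
v -2.503 -0.35 0.768
v -1.12 -0.279 -0.635
v -1.887 -0.438 1.041
v -1.151 0.001 -0.622
v -1.917 -0.158 1.054
v -1.282 0.249 -0.658
v -2.049 0.09 1.018
v -1.492 0.421 -0.738
v -2.259 0.262 0.938
v -1.744 0.487 -0.847
v -2.511 0.328 0.829
v -1.995 0.436 -0.967
v -2.762 0.277 0.709
v -2.202 0.276 -1.076
v -2.968 0.117 0.6
v -2.328 0.036 -1.157
v -3.094 -0.123 0.519
v -2.351 -0.243 -1.194
v -3.118 -0.402 0.482
v -2.269 -0.513 -1.182
v -3.035 -0.672 0.494
v -2.094 -0.728 -1.123
v -2.861 -0.887 0.554
v -1.858 -0.849 -1.026
v -2.624 -1.008 0.65
v -1.6 -0.857 -0.909
v -2.367 -1.016 0.767
v -1.367 -0.749 -0.792
v -2.133 -0.908 0.884
v 2.684 0.308 1.803
v 3.457 0.329 2.557
v 2.509 -0.548 3.552
v 1.736 -0.568 2.797
v 3.238 0.675 2.654
v 2.29 -0.202 3.649
v 2.935 0.966 2.622
v 1.987 0.089 3.616
v 2.594 1.157 2.465
v 1.646 0.28 3.459
v 2.266 1.219 2.207
v 1.318 0.342 3.201
v 2.002 1.142 1.887
v 1.054 0.265 2.882
v 1.842 0.938 1.555
v 0.894 0.061 2.55
v 1.81 0.638 1.261
v 0.862 -0.239 2.255
v 1.911 0.288 1.048
v 0.963 -0.589 2.043
v 2.13 -0.058 0.951
v 1.182 -0.935 1.946
v 2.433 -0.349 0.984
v 1.485 -1.226 1.978
v 2.774 -0.54 1.141
v 1.826 -1.417 2.135
v 3.102 -0.602 1.399
v 2.154 -1.479 2.393
v 3.366 -0.525 1.718
v 2.418 -1.402 2.713
v 3.526 -0.321 2.05
v 2.578 -1.198 3.045
v 3.558 -0.021 2.345
v 2.61 -0.898 3.339
f 2 1 5
f 2 5 3
f 3 5 6
f 3 6 4
f 5 1 7
f 5 7 6
f 6 7 8
f 6 8 4
f 7 1 9
f 7 9 8
f 8 9 10
f 8 10 4
f 9 1 11
f 9 11 10
f 10 11 12
f 10 12 4
f 11 1 13
f 11 13 12
f 12 13 14
f 12 14 4
f 13 1 15
f 13 15 14
f 14 15 16
f 14 16 4
f 15 1 17
f 15 17 16
f 16 17 18
f 16 18 4
f 17 1 19
f 17 19 18
f 18 19 20
f 18 20 4
f 19 1 21
f 19 21 20
f 20 21 22
f 20 22 4
f 21 1 23
f 21 23 22
f 22 23 24
f 22 24 4
f 23 1 25
f 23 25 24
f 24 25 26
f 24 26 4
f 25 1 27
f 25 27 26
f 26 27 28
f 26 28 4
f 27 1 29
f 27 29 28
f 28 29 30
f 28 30 4
f 29 1 31
f 29 31 30
f 30 31 32
f 30 32 4
f 31 1 2
f 31 2 32
f 32 2 3
f 32 3 4
f 34 33 37
f 34 37 35
f 35 37 38
f 35 38 36
f 37 33 39
f 37 39 38
f 38 39 40
f 38 40 36
f 39 33 41
f 39 41 40
f 40 41 42
f 40 42 36
f 41 33 43
f 41 43 42
f 42 43 44
f 42 44 36
f 43 33 45
f 43 45 44
f 44 45 46
f 44 46 36
f 45 33 47
f 45 47 46
f 46 47 48
f 46 48 36
f 47 33 49
f 47 49 48
f 48 49 50
f 48 50 36
f 49 33 51
f 49 51 50
f 50 51 52
f 50 52 36
f 51 33 53
f 51 53 52
f 52 53 54
f 52 54 36
f 53 33 55
f 53 55 54
f 54 55 56
f 54 56 36
f 55 33 57
f 55 57 56
f 56 57 58
f 56 58 36
f 57 33 59
f 57 59 58
f 58 59 60
f 58 60 36
f 59 33 61
f 59 61 60
f 60 61 62
f 60 62 36
f 61 33 63
f 61 63 62
f 62 63 64
f 62 64 36
f 63 33 65
f 63 65 64
f 64 65 66
f 64 66 36
f 65 33 34
f 65 34 66
f 66 34 35
f 66 35 36



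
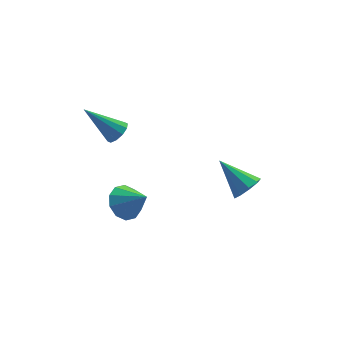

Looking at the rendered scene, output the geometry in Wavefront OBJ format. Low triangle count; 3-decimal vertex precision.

v -0.518 -1.701 -2.768
v 0.163 -1.938 -3.402
v 0.158 -2.639 -1.692
v 0.35 -1.461 -3.103
v 0.205 -1.075 -2.676
v -0.216 -0.928 -2.284
v -0.752 -1.077 -2.077
v -1.199 -1.464 -2.135
v -1.385 -1.941 -2.434
v -1.24 -2.326 -2.861
v -0.819 -2.473 -3.253
v -0.283 -2.325 -3.459
v 4.276 -4.464 -1.057
v 4.657 -3.903 -1.482
v 3.524 -3.096 0.077
v 4.162 -3.998 -1.696
v 3.721 -4.31 -1.612
v 3.54 -4.695 -1.267
v 3.703 -4.972 -0.824
v 4.135 -5.011 -0.49
v 4.633 -4.795 -0.421
v 4.964 -4.424 -0.649
v 4.973 -4.072 -1.068
v -0.781 -1.636 2.61
v -0.281 -1.601 3.025
v -2.019 -0.804 4.03
v -0.293 -1.259 2.814
v -0.49 -1.061 2.526
v -0.799 -1.083 2.27
v -1.1 -1.316 2.143
v -1.28 -1.672 2.195
v -1.269 -2.014 2.406
v -1.071 -2.212 2.694
v -0.762 -2.19 2.95
v -0.461 -1.956 3.077
f 2 1 4
f 2 4 3
f 4 1 5
f 4 5 3
f 5 1 6
f 5 6 3
f 6 1 7
f 6 7 3
f 7 1 8
f 7 8 3
f 8 1 9
f 8 9 3
f 9 1 10
f 9 10 3
f 10 1 11
f 10 11 3
f 11 1 12
f 11 12 3
f 12 1 2
f 12 2 3
f 14 13 16
f 14 16 15
f 16 13 17
f 16 17 15
f 17 13 18
f 17 18 15
f 18 13 19
f 18 19 15
f 19 13 20
f 19 20 15
f 20 13 21
f 20 21 15
f 21 13 22
f 21 22 15
f 22 13 23
f 22 23 15
f 23 13 14
f 23 14 15
f 25 24 27
f 25 27 26
f 27 24 28
f 27 28 26
f 28 24 29
f 28 29 26
f 29 24 30
f 29 30 26
f 30 24 31
f 30 31 26
f 31 24 32
f 31 32 26
f 32 24 33
f 32 33 26
f 33 24 34
f 33 34 26
f 34 24 35
f 34 35 26
f 35 24 25
f 35 25 26



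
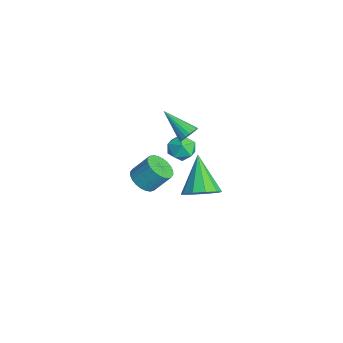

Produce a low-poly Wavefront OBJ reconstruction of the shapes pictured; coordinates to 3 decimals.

v -1.693 -2.084 -1.993
v -0.937 -1.913 -2.289
v -0.711 -1.066 -1.224
v -1.467 -1.236 -0.927
v -1.114 -1.684 -2.433
v -0.888 -0.837 -1.368
v -1.38 -1.516 -2.511
v -1.154 -0.668 -1.445
v -1.693 -1.434 -2.509
v -1.467 -0.587 -1.444
v -2.007 -1.451 -2.429
v -1.781 -0.604 -1.364
v -2.272 -1.565 -2.283
v -2.046 -0.717 -1.217
v -2.45 -1.757 -2.092
v -2.224 -0.91 -1.026
v -2.512 -1.999 -1.886
v -2.286 -1.152 -0.821
v -2.449 -2.254 -1.696
v -2.223 -1.407 -0.631
v -2.272 -2.483 -1.552
v -2.046 -1.636 -0.487
v -2.006 -2.652 -1.475
v -1.78 -1.804 -0.409
v -1.693 -2.733 -1.476
v -1.467 -1.886 -0.411
v -1.379 -2.716 -1.556
v -1.153 -1.869 -0.491
v -1.114 -2.603 -1.703
v -0.888 -1.755 -0.637
v -0.936 -2.41 -1.894
v -0.71 -1.563 -0.828
v -0.874 -2.168 -2.099
v -0.648 -1.321 -1.034
v -3.166 0.732 -0.354
v -2.865 0.863 0.171
v -4.514 -0.212 0.654
v -3.023 1.065 0.148
v -3.206 1.21 0.039
v -3.383 1.271 -0.139
v -3.521 1.24 -0.354
v -3.599 1.12 -0.569
v -3.601 0.934 -0.747
v -3.528 0.712 -0.857
v -3.393 0.494 -0.88
v -3.218 0.317 -0.812
v -3.034 0.212 -0.665
v -2.873 0.196 -0.464
v -2.763 0.273 -0.244
v -2.722 0.43 -0.044
v -2.758 0.639 0.103
v 3.004 -0.47 0.846
v 3.678 -0.473 1.557
v 1.436 -0.19 2.334
v 3.605 0.099 1.372
v 3.301 0.453 0.986
v 2.885 0.456 0.546
v 2.514 0.104 0.221
v 2.33 -0.466 0.135
v 2.404 -1.038 0.32
v 2.707 -1.393 0.706
v 3.124 -1.395 1.146
v 3.495 -1.044 1.471
v -4.379 1.067 -1.806
v -3.593 1.189 -1.447
v -3.947 -0.169 -2.333
v -3.161 -0.047 -1.974
v -3.854 -0.198 -1.466
v -4.121 0.566 -1.14
v -3.419 0.454 -2.64
v -3.686 1.218 -2.314
v -3 0.81 -1.962
v -3.269 0.407 -1.237
v -4.271 0.613 -2.543
v -4.54 0.21 -1.818
f 2 1 5
f 2 5 3
f 3 5 6
f 3 6 4
f 5 1 7
f 5 7 6
f 6 7 8
f 6 8 4
f 7 1 9
f 7 9 8
f 8 9 10
f 8 10 4
f 9 1 11
f 9 11 10
f 10 11 12
f 10 12 4
f 11 1 13
f 11 13 12
f 12 13 14
f 12 14 4
f 13 1 15
f 13 15 14
f 14 15 16
f 14 16 4
f 15 1 17
f 15 17 16
f 16 17 18
f 16 18 4
f 17 1 19
f 17 19 18
f 18 19 20
f 18 20 4
f 19 1 21
f 19 21 20
f 20 21 22
f 20 22 4
f 21 1 23
f 21 23 22
f 22 23 24
f 22 24 4
f 23 1 25
f 23 25 24
f 24 25 26
f 24 26 4
f 25 1 27
f 25 27 26
f 26 27 28
f 26 28 4
f 27 1 29
f 27 29 28
f 28 29 30
f 28 30 4
f 29 1 31
f 29 31 30
f 30 31 32
f 30 32 4
f 31 1 33
f 31 33 32
f 32 33 34
f 32 34 4
f 33 1 2
f 33 2 34
f 34 2 3
f 34 3 4
f 36 35 38
f 36 38 37
f 38 35 39
f 38 39 37
f 39 35 40
f 39 40 37
f 40 35 41
f 40 41 37
f 41 35 42
f 41 42 37
f 42 35 43
f 42 43 37
f 43 35 44
f 43 44 37
f 44 35 45
f 44 45 37
f 45 35 46
f 45 46 37
f 46 35 47
f 46 47 37
f 47 35 48
f 47 48 37
f 48 35 49
f 48 49 37
f 49 35 50
f 49 50 37
f 50 35 51
f 50 51 37
f 51 35 36
f 51 36 37
f 53 52 55
f 53 55 54
f 55 52 56
f 55 56 54
f 56 52 57
f 56 57 54
f 57 52 58
f 57 58 54
f 58 52 59
f 58 59 54
f 59 52 60
f 59 60 54
f 60 52 61
f 60 61 54
f 61 52 62
f 61 62 54
f 62 52 63
f 62 63 54
f 63 52 53
f 63 53 54
f 64 75 69
f 64 69 65
f 64 65 71
f 64 71 74
f 64 74 75
f 65 69 73
f 69 75 68
f 75 74 66
f 74 71 70
f 71 65 72
f 67 73 68
f 67 68 66
f 67 66 70
f 67 70 72
f 67 72 73
f 68 73 69
f 66 68 75
f 70 66 74
f 72 70 71
f 73 72 65



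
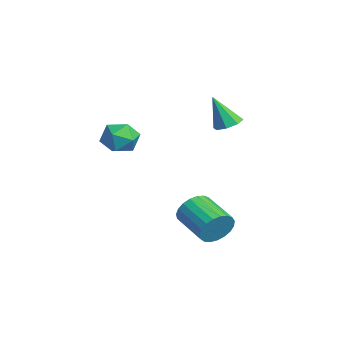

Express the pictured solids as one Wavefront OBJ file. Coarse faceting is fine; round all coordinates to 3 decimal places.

v 0.99 -2.518 1.779
v 1.35 -2.947 0.914
v 0.69 -4.033 2.406
v 1.05 -4.462 1.541
v 1.694 -3.975 2.181
v 1.879 -3.038 1.793
v 0.161 -3.942 1.527
v 0.346 -3.005 1.139
v 0.837 -3.827 0.758
v 1.785 -3.848 1.163
v 0.255 -3.132 2.157
v 1.203 -3.153 2.562
v 2.534 0.791 -4.065
v 2.933 0.495 -3.209
v 1.145 -0.207 -2.618
v 0.746 0.089 -3.475
v 2.812 0.878 -3.119
v 1.024 0.176 -2.528
v 2.644 1.246 -3.193
v 0.855 0.544 -2.602
v 2.456 1.536 -3.418
v 0.667 0.834 -2.827
v 2.281 1.696 -3.754
v 0.493 0.994 -3.164
v 2.151 1.7 -4.145
v 0.363 0.998 -3.554
v 2.087 1.547 -4.521
v 0.298 0.845 -3.931
v 2.1 1.263 -4.819
v 0.311 0.561 -4.228
v 2.188 0.898 -4.987
v 0.4 0.196 -4.396
v 2.336 0.514 -4.995
v 0.548 -0.188 -4.404
v 2.518 0.178 -4.842
v 0.73 -0.524 -4.251
v 2.703 -0.052 -4.555
v 0.915 -0.754 -3.965
v 2.859 -0.137 -4.184
v 1.071 -0.839 -3.593
v 2.959 -0.06 -3.792
v 1.171 -0.762 -3.201
v 2.985 0.163 -3.447
v 1.197 -0.539 -2.856
v -3.464 2.866 0.257
v -2.708 2.575 0.258
v -3.756 2.114 2.043
v -2.742 3.148 0.494
v -3.199 3.555 0.59
v -3.811 3.559 0.491
v -4.22 3.156 0.255
v -4.185 2.584 0.02
v -3.728 2.176 -0.076
v -3.116 2.173 0.022
f 1 12 6
f 1 6 2
f 1 2 8
f 1 8 11
f 1 11 12
f 2 6 10
f 6 12 5
f 12 11 3
f 11 8 7
f 8 2 9
f 4 10 5
f 4 5 3
f 4 3 7
f 4 7 9
f 4 9 10
f 5 10 6
f 3 5 12
f 7 3 11
f 9 7 8
f 10 9 2
f 14 13 17
f 14 17 15
f 15 17 18
f 15 18 16
f 17 13 19
f 17 19 18
f 18 19 20
f 18 20 16
f 19 13 21
f 19 21 20
f 20 21 22
f 20 22 16
f 21 13 23
f 21 23 22
f 22 23 24
f 22 24 16
f 23 13 25
f 23 25 24
f 24 25 26
f 24 26 16
f 25 13 27
f 25 27 26
f 26 27 28
f 26 28 16
f 27 13 29
f 27 29 28
f 28 29 30
f 28 30 16
f 29 13 31
f 29 31 30
f 30 31 32
f 30 32 16
f 31 13 33
f 31 33 32
f 32 33 34
f 32 34 16
f 33 13 35
f 33 35 34
f 34 35 36
f 34 36 16
f 35 13 37
f 35 37 36
f 36 37 38
f 36 38 16
f 37 13 39
f 37 39 38
f 38 39 40
f 38 40 16
f 39 13 41
f 39 41 40
f 40 41 42
f 40 42 16
f 41 13 43
f 41 43 42
f 42 43 44
f 42 44 16
f 43 13 14
f 43 14 44
f 44 14 15
f 44 15 16
f 46 45 48
f 46 48 47
f 48 45 49
f 48 49 47
f 49 45 50
f 49 50 47
f 50 45 51
f 50 51 47
f 51 45 52
f 51 52 47
f 52 45 53
f 52 53 47
f 53 45 54
f 53 54 47
f 54 45 46
f 54 46 47

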